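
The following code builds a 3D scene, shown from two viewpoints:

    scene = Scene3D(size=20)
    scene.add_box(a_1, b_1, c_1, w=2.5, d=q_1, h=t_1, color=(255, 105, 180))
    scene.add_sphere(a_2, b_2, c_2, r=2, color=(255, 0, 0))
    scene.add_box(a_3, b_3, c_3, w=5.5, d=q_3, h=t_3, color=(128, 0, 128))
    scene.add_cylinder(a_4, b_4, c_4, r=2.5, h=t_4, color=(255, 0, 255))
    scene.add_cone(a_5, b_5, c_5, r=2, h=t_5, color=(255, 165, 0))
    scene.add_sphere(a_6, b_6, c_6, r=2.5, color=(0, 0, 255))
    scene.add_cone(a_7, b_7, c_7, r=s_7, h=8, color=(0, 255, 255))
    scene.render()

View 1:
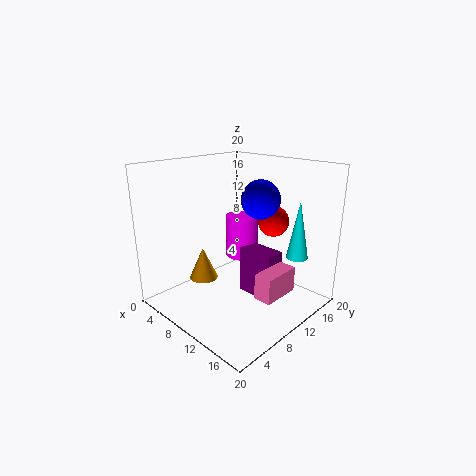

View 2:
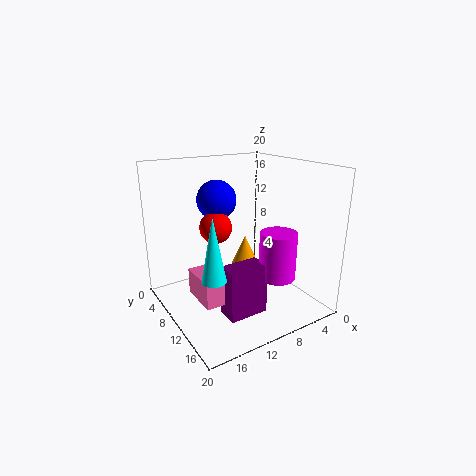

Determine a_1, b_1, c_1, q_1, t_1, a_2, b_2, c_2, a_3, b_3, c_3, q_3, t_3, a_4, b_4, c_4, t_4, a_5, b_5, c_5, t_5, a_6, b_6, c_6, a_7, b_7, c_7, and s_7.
a_1 = 14.5; b_1 = 8.5; c_1 = 3; q_1 = 5.5; t_1 = 3.5; a_2 = 14.5; b_2 = 12; c_2 = 13; a_3 = 8.5; b_3 = 12; c_3 = 0.5; q_3 = 3; t_3 = 7; a_4 = 6.5; b_4 = 14.5; c_4 = 5; t_4 = 6.5; a_5 = 6.5; b_5 = 6.5; c_5 = 4; t_5 = 4.5; a_6 = 13.5; b_6 = 10.5; c_6 = 16; a_7 = 16.5; b_7 = 15; c_7 = 7.5; s_7 = 1.5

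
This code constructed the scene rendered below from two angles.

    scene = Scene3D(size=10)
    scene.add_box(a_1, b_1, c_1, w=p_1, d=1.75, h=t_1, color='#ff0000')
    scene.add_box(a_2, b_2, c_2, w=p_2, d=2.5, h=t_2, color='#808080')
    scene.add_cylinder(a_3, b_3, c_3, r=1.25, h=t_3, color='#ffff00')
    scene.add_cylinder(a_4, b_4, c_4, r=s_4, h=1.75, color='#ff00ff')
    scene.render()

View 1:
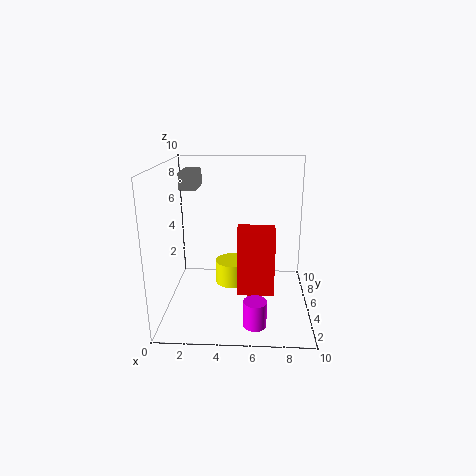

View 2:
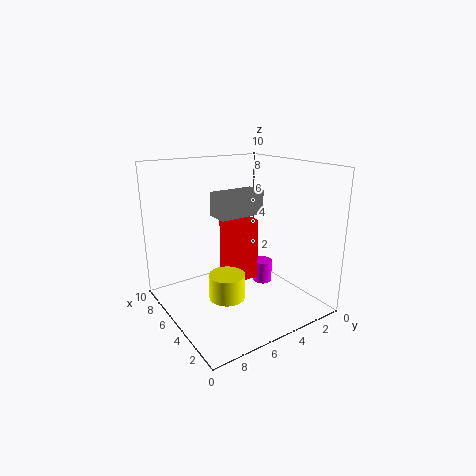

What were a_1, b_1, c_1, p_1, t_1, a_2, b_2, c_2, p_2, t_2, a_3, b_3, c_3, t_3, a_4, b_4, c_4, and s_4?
a_1 = 5
b_1 = 3.25
c_1 = 1.5
p_1 = 2.5
t_1 = 4.5
a_2 = 0.75
b_2 = 6.25
c_2 = 8
p_2 = 1.25
t_2 = 1.25
a_3 = 4.5
b_3 = 6.25
c_3 = 1
t_3 = 1.75
a_4 = 6.25
b_4 = 1.75
c_4 = 0.25
s_4 = 0.75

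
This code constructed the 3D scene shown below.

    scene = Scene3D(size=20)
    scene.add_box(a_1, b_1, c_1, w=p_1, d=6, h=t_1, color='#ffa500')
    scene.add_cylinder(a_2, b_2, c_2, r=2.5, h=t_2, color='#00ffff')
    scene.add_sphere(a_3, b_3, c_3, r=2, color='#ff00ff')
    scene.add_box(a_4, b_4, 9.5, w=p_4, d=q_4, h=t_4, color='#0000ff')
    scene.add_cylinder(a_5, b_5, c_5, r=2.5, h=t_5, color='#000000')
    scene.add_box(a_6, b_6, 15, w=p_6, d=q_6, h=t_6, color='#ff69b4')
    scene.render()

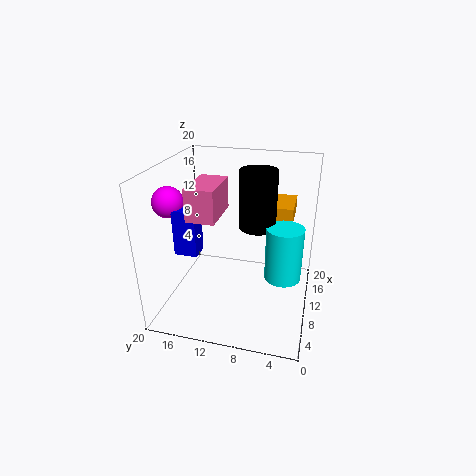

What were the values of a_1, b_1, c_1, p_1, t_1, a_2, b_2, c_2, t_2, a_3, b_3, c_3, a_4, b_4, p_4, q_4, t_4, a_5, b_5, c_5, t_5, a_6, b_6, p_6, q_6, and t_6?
a_1 = 13.5, b_1 = 3, c_1 = 11, p_1 = 6, t_1 = 2.5, a_2 = 9.5, b_2 = 3.5, c_2 = 5, t_2 = 7.5, a_3 = 6, b_3 = 18, c_3 = 16, a_4 = 4.5, b_4 = 14, p_4 = 2.5, q_4 = 3, t_4 = 6, a_5 = 11, b_5 = 7.5, c_5 = 11.5, t_5 = 8, a_6 = 3, b_6 = 11, p_6 = 6, q_6 = 3.5, t_6 = 4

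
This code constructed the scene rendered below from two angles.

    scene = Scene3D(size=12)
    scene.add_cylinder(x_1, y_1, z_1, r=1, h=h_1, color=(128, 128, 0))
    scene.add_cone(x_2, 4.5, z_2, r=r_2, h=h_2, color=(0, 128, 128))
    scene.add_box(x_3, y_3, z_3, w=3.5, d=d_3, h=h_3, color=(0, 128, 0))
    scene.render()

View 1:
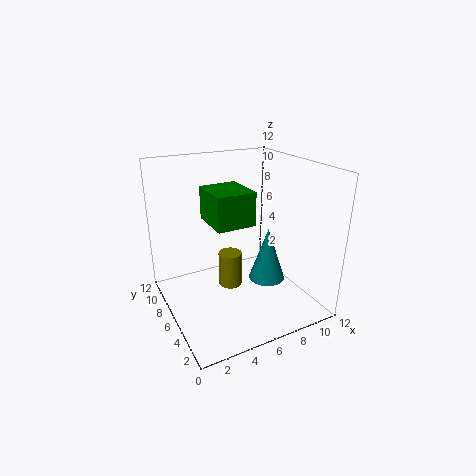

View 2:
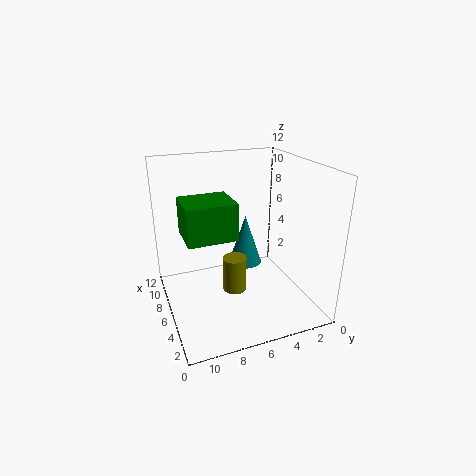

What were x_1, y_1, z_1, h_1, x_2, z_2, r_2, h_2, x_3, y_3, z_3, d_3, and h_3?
x_1 = 5.5, y_1 = 6.5, z_1 = 1.5, h_1 = 3, x_2 = 8, z_2 = 2.5, r_2 = 1.5, h_2 = 4.5, x_3 = 4.5, y_3 = 6.5, z_3 = 6.5, d_3 = 4, h_3 = 3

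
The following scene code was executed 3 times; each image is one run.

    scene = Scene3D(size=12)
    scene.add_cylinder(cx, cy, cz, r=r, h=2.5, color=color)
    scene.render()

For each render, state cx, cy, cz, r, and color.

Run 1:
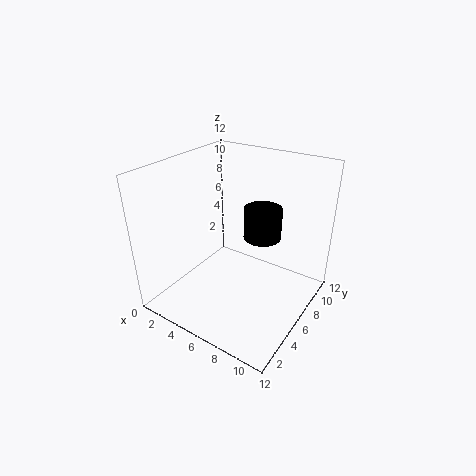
cx = 8
cy = 6.5
cz = 6.5
r = 1.5
color = 'black'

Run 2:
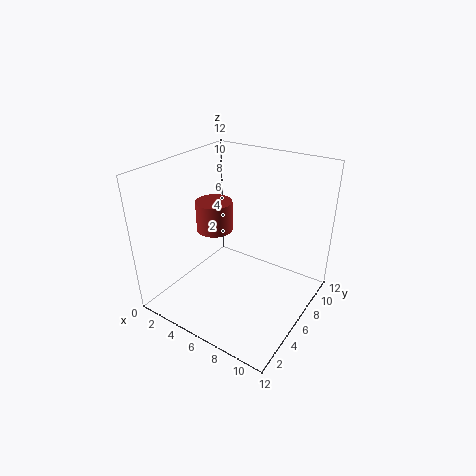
cx = 4
cy = 5.5
cz = 6.5
r = 1.5
color = 'brown'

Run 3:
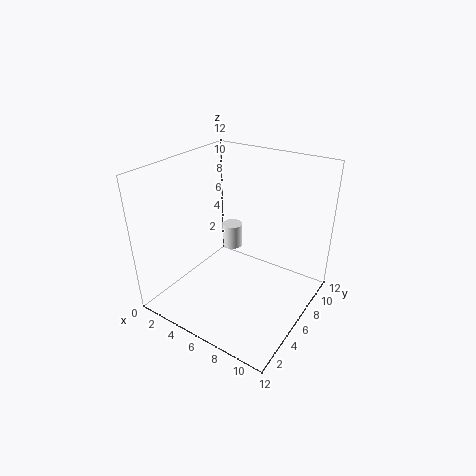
cx = 2
cy = 11
cz = 1.5
r = 1
color = 'white'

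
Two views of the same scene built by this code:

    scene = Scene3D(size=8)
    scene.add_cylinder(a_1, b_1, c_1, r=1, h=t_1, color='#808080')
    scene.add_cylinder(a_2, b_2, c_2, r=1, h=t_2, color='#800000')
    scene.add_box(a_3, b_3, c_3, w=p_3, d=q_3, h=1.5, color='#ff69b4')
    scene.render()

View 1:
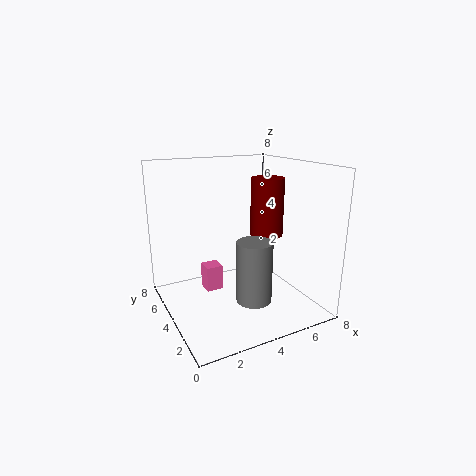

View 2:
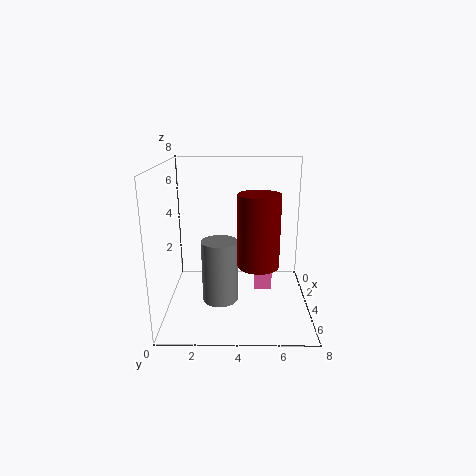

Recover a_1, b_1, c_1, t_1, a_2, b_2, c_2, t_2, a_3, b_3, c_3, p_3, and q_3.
a_1 = 4.5, b_1 = 3, c_1 = 0.5, t_1 = 3.5, a_2 = 6.5, b_2 = 5, c_2 = 3.5, t_2 = 3.5, a_3 = 2.5, b_3 = 5, c_3 = 0.5, p_3 = 1, q_3 = 1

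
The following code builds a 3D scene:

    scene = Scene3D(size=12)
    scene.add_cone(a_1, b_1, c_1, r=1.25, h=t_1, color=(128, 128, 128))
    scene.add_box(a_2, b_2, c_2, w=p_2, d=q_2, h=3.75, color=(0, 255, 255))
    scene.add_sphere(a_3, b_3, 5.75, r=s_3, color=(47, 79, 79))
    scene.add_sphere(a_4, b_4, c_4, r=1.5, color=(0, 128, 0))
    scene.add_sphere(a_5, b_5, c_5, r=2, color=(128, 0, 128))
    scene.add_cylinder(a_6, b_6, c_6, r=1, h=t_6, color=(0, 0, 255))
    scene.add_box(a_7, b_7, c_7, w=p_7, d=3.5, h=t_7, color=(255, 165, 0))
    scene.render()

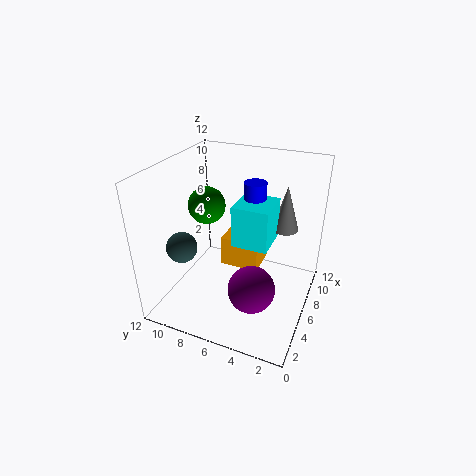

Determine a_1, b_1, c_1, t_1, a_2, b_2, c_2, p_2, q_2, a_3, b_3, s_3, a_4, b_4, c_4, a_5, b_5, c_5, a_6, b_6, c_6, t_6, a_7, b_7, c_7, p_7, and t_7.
a_1 = 10.75
b_1 = 3.25
c_1 = 5
t_1 = 4.25
a_2 = 6.75
b_2 = 3.75
c_2 = 4.5
p_2 = 3.5
q_2 = 3.25
a_3 = 3.25
b_3 = 9.75
s_3 = 1.25
a_4 = 5.5
b_4 = 8.5
c_4 = 8.75
a_5 = 4.75
b_5 = 4.25
c_5 = 2
a_6 = 9.25
b_6 = 5.75
c_6 = 5
t_6 = 4.75
a_7 = 7.25
b_7 = 4.75
c_7 = 2
p_7 = 3.25
t_7 = 2.75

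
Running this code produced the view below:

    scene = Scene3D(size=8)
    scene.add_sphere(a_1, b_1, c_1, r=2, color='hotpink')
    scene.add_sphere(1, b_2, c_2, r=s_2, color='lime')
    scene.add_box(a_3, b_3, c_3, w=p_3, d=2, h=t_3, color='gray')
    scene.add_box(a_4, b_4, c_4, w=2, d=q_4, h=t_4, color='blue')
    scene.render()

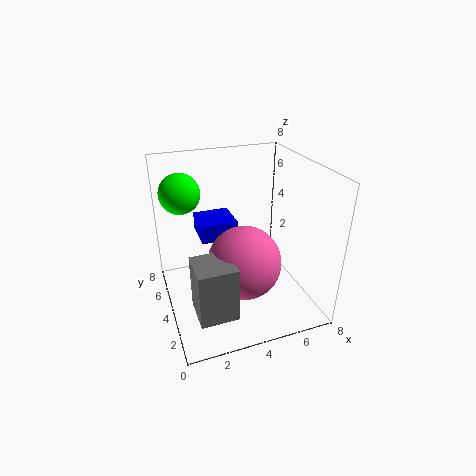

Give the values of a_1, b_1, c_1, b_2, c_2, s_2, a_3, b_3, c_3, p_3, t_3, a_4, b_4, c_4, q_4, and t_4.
a_1 = 4, b_1 = 3, c_1 = 3, b_2 = 4, c_2 = 7, s_2 = 1, a_3 = 1, b_3 = 1, c_3 = 1, p_3 = 2, t_3 = 3, a_4 = 2, b_4 = 4, c_4 = 4, q_4 = 2, t_4 = 1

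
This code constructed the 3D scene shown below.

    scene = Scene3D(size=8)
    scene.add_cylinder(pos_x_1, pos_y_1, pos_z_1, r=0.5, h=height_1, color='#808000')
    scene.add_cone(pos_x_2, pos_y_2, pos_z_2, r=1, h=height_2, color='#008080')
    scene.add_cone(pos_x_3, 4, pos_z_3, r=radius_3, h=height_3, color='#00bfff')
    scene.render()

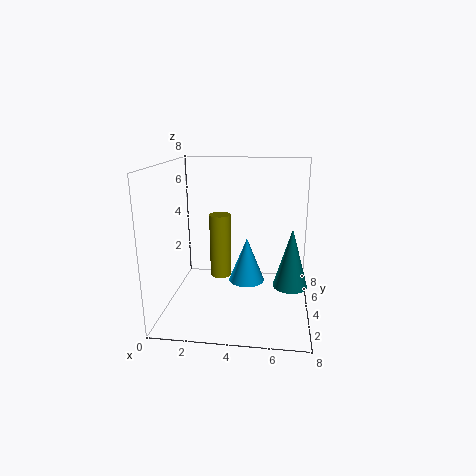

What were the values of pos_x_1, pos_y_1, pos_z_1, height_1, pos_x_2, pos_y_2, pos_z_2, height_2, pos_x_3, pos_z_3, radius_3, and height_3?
pos_x_1 = 3.5, pos_y_1 = 1.5, pos_z_1 = 3, height_1 = 3, pos_x_2 = 7, pos_y_2 = 4.5, pos_z_2 = 1, height_2 = 3.5, pos_x_3 = 4.5, pos_z_3 = 1.5, radius_3 = 1, height_3 = 2.5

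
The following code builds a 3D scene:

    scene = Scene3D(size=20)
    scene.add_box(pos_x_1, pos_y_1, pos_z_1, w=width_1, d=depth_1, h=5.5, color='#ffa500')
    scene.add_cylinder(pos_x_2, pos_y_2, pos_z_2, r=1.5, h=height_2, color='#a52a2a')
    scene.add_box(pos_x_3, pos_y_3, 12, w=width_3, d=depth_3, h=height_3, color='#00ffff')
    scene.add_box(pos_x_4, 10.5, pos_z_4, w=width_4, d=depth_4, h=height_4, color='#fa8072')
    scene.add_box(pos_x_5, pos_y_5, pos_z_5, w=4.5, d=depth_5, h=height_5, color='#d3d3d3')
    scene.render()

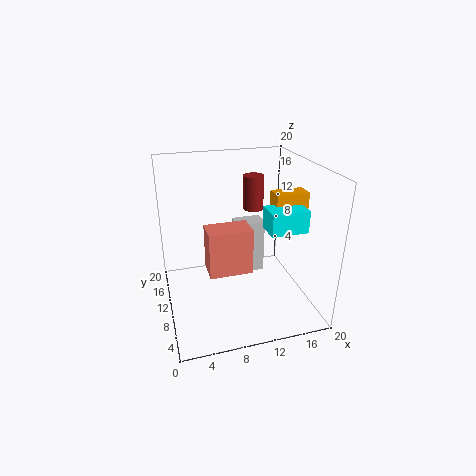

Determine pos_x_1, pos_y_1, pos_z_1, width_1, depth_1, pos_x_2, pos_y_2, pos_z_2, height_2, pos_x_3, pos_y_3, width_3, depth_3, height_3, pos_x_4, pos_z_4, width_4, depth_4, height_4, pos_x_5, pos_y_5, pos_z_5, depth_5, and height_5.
pos_x_1 = 14.5; pos_y_1 = 7.5; pos_z_1 = 11; width_1 = 4.5; depth_1 = 2.5; pos_x_2 = 13.5; pos_y_2 = 14; pos_z_2 = 12.5; height_2 = 5; pos_x_3 = 13; pos_y_3 = 5; width_3 = 5; depth_3 = 3.5; height_3 = 3; pos_x_4 = 6; pos_z_4 = 3.5; width_4 = 6.5; depth_4 = 4; height_4 = 7; pos_x_5 = 11; pos_y_5 = 14; pos_z_5 = 1.5; depth_5 = 3; height_5 = 8.5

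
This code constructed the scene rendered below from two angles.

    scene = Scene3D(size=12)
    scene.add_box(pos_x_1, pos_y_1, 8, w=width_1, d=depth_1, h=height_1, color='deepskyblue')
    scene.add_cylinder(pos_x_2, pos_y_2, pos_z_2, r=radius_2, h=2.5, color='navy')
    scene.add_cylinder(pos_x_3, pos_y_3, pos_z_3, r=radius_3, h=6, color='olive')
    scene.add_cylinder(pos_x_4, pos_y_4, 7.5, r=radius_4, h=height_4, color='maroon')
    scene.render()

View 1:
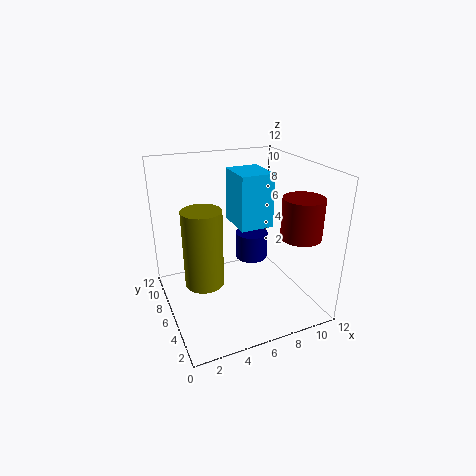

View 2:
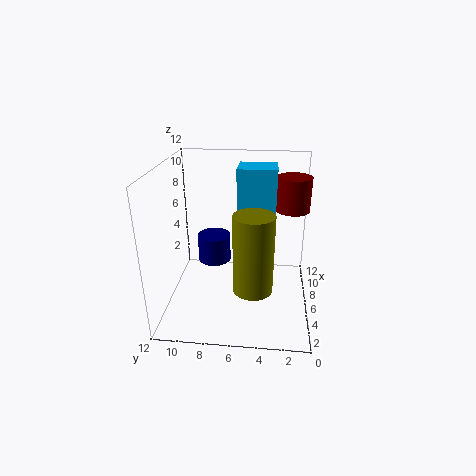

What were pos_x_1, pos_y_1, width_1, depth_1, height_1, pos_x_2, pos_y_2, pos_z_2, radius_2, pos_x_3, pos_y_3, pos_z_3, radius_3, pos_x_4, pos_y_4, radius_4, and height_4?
pos_x_1 = 5
pos_y_1 = 3
width_1 = 2.5
depth_1 = 3
height_1 = 4
pos_x_2 = 8.5
pos_y_2 = 8.5
pos_z_2 = 2.5
radius_2 = 1.5
pos_x_3 = 2.5
pos_y_3 = 4.5
pos_z_3 = 3.5
radius_3 = 1.5
pos_x_4 = 9
pos_y_4 = 1.5
radius_4 = 1.5
height_4 = 3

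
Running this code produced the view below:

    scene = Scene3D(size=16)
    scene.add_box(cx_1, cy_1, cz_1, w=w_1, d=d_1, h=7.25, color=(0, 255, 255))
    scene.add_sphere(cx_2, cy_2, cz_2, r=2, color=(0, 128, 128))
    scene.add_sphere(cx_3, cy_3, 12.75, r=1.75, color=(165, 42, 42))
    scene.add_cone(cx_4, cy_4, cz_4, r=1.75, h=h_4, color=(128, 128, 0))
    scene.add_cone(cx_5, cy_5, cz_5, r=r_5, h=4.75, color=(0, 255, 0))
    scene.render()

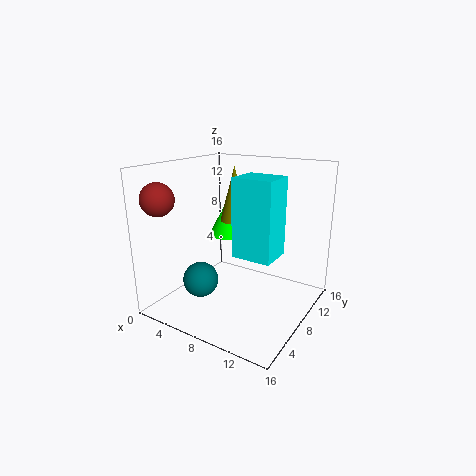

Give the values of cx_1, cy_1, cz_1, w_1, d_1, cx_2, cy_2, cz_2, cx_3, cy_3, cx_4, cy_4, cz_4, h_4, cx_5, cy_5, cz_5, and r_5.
cx_1 = 10.75
cy_1 = 2.5
cz_1 = 8.5
w_1 = 3.75
d_1 = 3.25
cx_2 = 4.5
cy_2 = 5.5
cz_2 = 3
cx_3 = 2
cy_3 = 2.25
cx_4 = 5
cy_4 = 12
cz_4 = 8.5
h_4 = 6.75
cx_5 = 4
cy_5 = 12.25
cz_5 = 6.5
r_5 = 2.5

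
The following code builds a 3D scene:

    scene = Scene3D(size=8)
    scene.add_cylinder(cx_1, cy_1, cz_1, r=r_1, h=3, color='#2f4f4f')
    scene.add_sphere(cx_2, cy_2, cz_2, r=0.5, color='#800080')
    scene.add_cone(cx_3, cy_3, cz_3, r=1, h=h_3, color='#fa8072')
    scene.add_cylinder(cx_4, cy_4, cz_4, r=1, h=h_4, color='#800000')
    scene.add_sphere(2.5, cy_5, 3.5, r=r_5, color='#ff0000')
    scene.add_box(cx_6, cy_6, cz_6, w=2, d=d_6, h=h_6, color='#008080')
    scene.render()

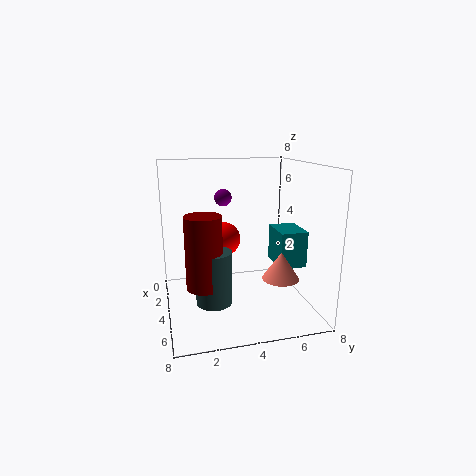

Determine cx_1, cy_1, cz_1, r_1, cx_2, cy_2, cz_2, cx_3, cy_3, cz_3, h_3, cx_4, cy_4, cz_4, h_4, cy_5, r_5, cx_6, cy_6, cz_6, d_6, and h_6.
cx_1 = 4.5
cy_1 = 2.5
cz_1 = 0.5
r_1 = 1
cx_2 = 2.5
cy_2 = 3.5
cz_2 = 6
cx_3 = 5.5
cy_3 = 6
cz_3 = 2
h_3 = 1.5
cx_4 = 4.5
cy_4 = 2
cz_4 = 1.5
h_4 = 4
cy_5 = 3.5
r_5 = 1
cx_6 = 3.5
cy_6 = 6
cz_6 = 2.5
d_6 = 1.5
h_6 = 2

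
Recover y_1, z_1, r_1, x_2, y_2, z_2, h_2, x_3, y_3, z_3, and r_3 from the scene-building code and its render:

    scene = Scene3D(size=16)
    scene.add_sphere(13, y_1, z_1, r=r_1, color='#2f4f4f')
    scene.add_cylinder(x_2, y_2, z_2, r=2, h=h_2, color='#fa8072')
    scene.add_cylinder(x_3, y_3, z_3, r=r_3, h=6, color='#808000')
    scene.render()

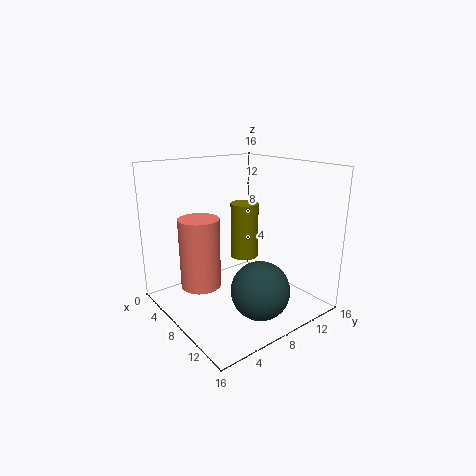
y_1 = 7, z_1 = 4, r_1 = 3, x_2 = 9, y_2 = 2.5, z_2 = 4.5, h_2 = 7, x_3 = 8.5, y_3 = 8.5, z_3 = 6, r_3 = 1.5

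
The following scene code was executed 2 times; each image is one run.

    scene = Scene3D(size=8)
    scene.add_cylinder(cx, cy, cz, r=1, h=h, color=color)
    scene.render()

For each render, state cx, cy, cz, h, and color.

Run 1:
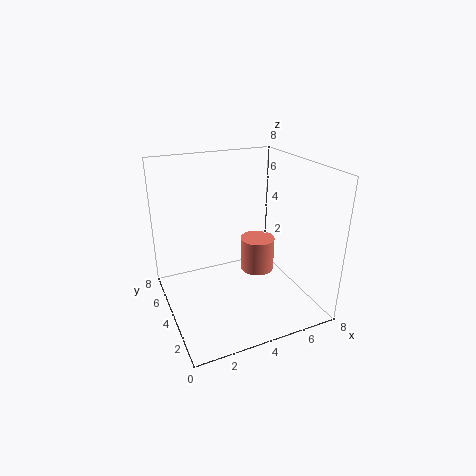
cx = 5.5, cy = 4.5, cz = 1.5, h = 2, color = 'salmon'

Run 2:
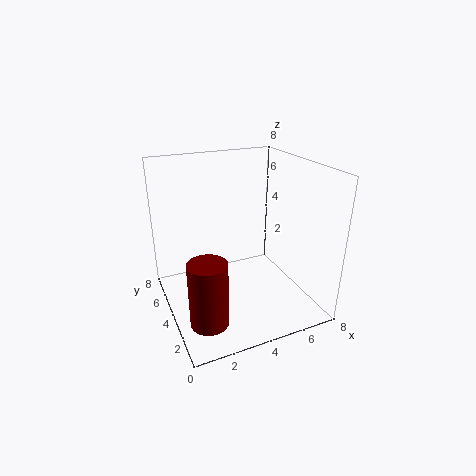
cx = 1.5, cy = 2, cz = 0.5, h = 3.5, color = 'maroon'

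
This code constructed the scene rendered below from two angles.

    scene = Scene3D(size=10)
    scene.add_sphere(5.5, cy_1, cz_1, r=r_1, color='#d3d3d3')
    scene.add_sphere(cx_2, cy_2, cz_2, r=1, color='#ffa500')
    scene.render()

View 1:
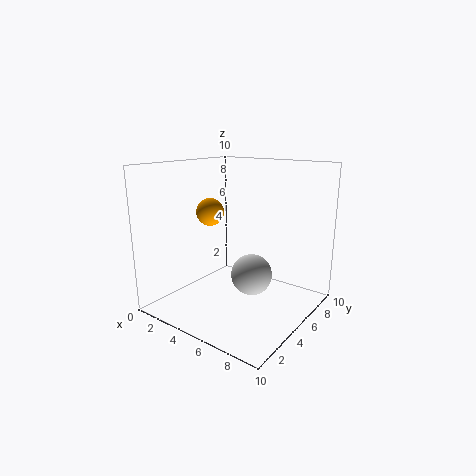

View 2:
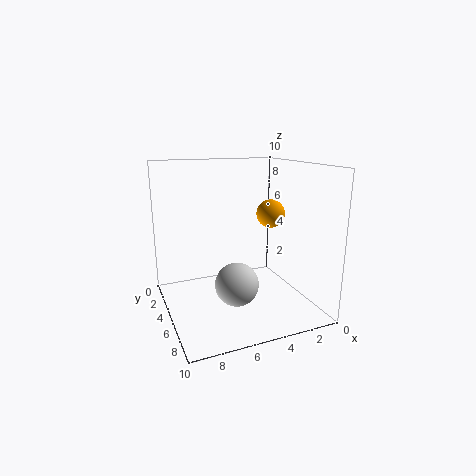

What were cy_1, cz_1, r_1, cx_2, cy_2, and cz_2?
cy_1 = 6; cz_1 = 2; r_1 = 1.5; cx_2 = 2.5; cy_2 = 5; cz_2 = 6.5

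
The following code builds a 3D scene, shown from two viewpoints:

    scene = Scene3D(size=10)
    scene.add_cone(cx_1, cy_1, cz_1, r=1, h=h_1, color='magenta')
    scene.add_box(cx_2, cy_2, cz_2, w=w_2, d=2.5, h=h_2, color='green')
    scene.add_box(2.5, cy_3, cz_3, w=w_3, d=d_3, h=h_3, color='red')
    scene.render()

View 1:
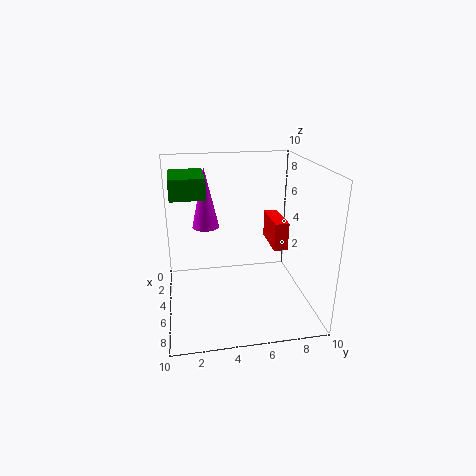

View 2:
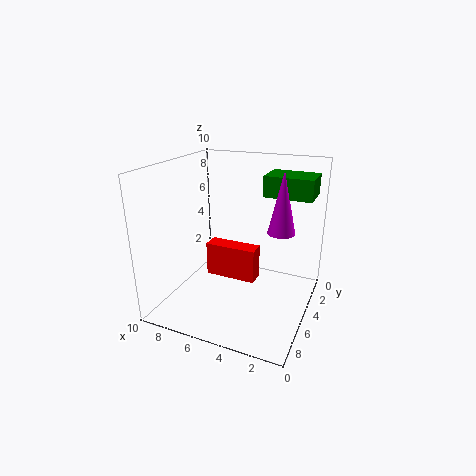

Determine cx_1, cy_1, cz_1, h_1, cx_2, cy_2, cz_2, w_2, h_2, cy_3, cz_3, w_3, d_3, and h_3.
cx_1 = 2.5
cy_1 = 3
cz_1 = 5
h_1 = 4.5
cx_2 = 0.5
cy_2 = 0.5
cz_2 = 7.5
w_2 = 3.5
h_2 = 1.5
cy_3 = 7.5
cz_3 = 4
w_3 = 3
d_3 = 1
h_3 = 2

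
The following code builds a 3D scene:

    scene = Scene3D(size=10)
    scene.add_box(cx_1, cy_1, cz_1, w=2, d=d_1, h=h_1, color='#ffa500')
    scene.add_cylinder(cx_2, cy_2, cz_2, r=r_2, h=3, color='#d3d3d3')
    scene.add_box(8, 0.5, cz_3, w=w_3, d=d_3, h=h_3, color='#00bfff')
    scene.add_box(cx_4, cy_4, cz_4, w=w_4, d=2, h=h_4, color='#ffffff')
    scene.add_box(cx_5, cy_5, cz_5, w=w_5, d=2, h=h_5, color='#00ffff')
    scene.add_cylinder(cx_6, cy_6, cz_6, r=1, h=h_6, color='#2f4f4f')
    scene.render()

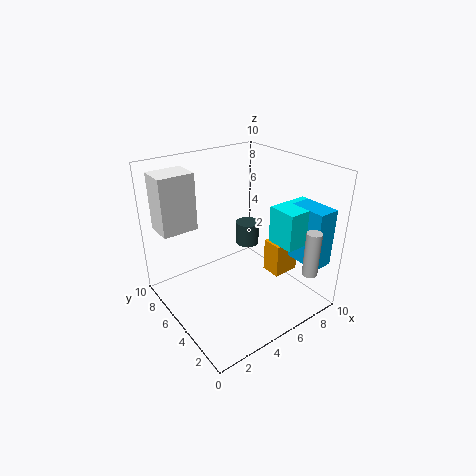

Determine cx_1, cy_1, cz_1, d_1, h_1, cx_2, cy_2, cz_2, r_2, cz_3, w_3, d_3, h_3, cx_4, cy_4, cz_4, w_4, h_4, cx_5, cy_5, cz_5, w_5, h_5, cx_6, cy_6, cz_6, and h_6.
cx_1 = 7.5, cy_1 = 3.5, cz_1 = 1.5, d_1 = 1.5, h_1 = 2.5, cx_2 = 7.5, cy_2 = 0.5, cz_2 = 3.5, r_2 = 0.5, cz_3 = 3.5, w_3 = 1.5, d_3 = 2.5, h_3 = 4, cx_4 = 0.5, cy_4 = 7, cz_4 = 5.5, w_4 = 2.5, h_4 = 4, cx_5 = 6.5, cy_5 = 1.5, cz_5 = 5, w_5 = 3, h_5 = 2.5, cx_6 = 9, cy_6 = 9, cz_6 = 1.5, h_6 = 2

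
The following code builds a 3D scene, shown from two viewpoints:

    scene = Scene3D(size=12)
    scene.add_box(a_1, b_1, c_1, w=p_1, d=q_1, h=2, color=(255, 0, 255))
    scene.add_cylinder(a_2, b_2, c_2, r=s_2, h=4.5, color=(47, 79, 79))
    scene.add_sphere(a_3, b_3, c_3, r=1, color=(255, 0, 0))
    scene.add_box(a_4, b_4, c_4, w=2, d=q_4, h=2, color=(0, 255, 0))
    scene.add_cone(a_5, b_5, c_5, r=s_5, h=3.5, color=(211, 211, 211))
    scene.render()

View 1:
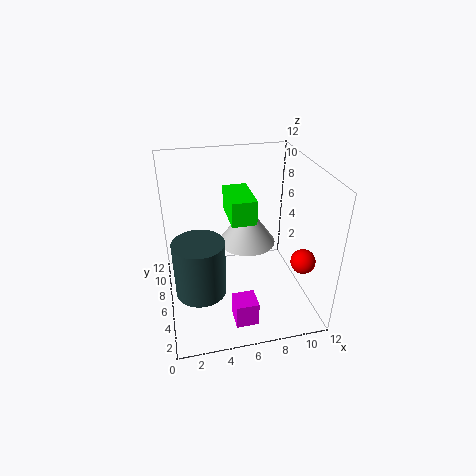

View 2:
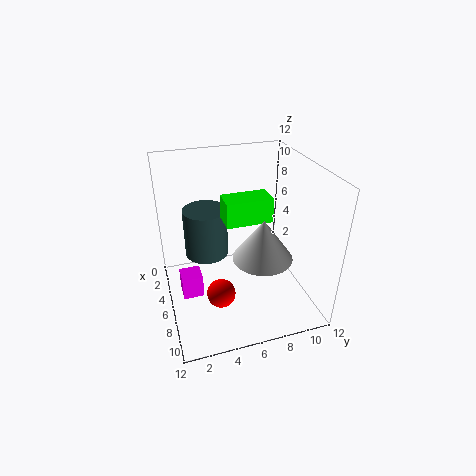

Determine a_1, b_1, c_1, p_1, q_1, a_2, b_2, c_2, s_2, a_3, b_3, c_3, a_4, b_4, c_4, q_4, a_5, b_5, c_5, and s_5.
a_1 = 4.75
b_1 = 1
c_1 = 1
p_1 = 1.75
q_1 = 1.75
a_2 = 2.5
b_2 = 4
c_2 = 2.75
s_2 = 2
a_3 = 10.75
b_3 = 3.25
c_3 = 4.75
a_4 = 5.25
b_4 = 4.75
c_4 = 7.75
q_4 = 3.75
a_5 = 7.25
b_5 = 7.75
c_5 = 4.5
s_5 = 2.5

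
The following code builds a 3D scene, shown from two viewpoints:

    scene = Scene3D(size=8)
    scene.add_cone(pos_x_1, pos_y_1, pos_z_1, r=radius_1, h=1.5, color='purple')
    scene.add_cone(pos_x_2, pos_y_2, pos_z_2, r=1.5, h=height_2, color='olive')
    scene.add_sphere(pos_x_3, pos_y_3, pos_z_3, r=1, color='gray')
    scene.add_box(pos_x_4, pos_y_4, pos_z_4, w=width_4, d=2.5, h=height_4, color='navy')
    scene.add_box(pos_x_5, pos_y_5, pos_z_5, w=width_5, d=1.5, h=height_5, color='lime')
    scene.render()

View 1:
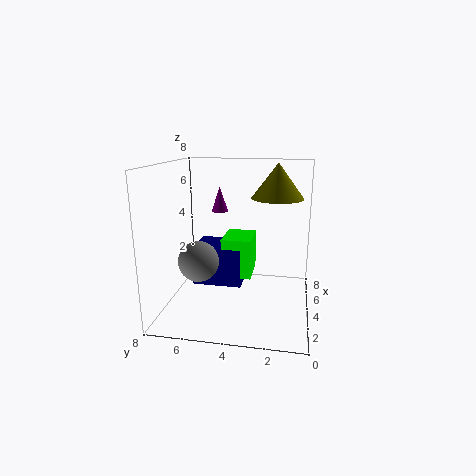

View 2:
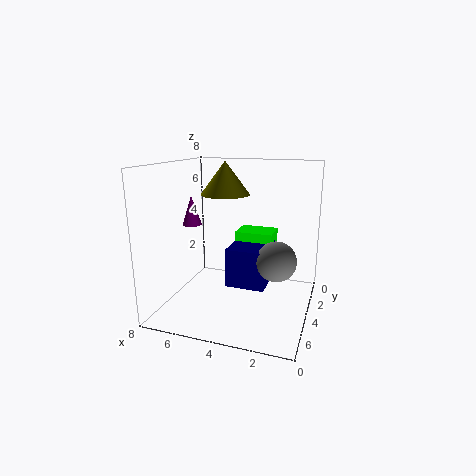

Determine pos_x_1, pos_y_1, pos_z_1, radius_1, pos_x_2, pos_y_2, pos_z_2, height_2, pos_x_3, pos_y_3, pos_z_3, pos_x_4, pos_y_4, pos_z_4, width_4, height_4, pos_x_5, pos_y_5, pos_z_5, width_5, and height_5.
pos_x_1 = 6
pos_y_1 = 5.5
pos_z_1 = 5
radius_1 = 0.5
pos_x_2 = 5.5
pos_y_2 = 2
pos_z_2 = 6
height_2 = 2
pos_x_3 = 1.5
pos_y_3 = 5.5
pos_z_3 = 3.5
pos_x_4 = 2
pos_y_4 = 3.5
pos_z_4 = 2
width_4 = 2
height_4 = 2
pos_x_5 = 2
pos_y_5 = 3
pos_z_5 = 2.5
width_5 = 2
height_5 = 2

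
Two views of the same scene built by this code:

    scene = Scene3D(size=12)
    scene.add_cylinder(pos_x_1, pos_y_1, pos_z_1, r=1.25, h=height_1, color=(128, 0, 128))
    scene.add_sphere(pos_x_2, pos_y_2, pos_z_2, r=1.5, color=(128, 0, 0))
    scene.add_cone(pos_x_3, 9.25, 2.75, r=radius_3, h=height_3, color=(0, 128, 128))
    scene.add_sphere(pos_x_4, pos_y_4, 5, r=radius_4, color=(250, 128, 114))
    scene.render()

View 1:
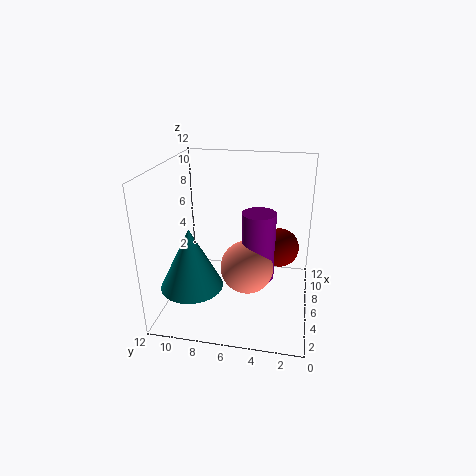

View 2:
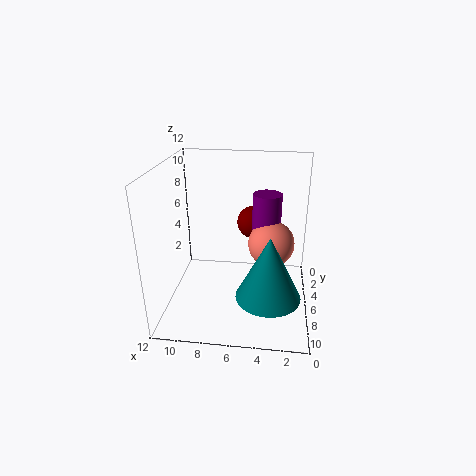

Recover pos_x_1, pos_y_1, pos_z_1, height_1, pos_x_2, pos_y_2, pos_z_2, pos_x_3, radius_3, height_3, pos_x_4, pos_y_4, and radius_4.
pos_x_1 = 3.75, pos_y_1 = 4, pos_z_1 = 4, height_1 = 5.25, pos_x_2 = 5, pos_y_2 = 2.5, pos_z_2 = 6, pos_x_3 = 3.25, radius_3 = 2.5, height_3 = 5, pos_x_4 = 3.25, pos_y_4 = 4.75, radius_4 = 2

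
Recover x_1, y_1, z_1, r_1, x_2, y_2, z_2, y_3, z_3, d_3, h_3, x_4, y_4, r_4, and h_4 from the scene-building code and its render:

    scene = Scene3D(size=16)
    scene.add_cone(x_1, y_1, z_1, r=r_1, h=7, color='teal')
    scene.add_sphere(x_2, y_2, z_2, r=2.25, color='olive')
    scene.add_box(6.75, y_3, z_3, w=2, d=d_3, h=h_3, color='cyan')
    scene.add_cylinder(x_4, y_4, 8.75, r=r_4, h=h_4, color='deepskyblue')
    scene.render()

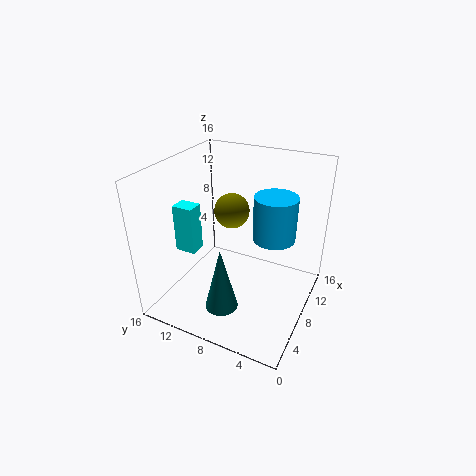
x_1 = 3.5; y_1 = 7.75; z_1 = 2; r_1 = 1.75; x_2 = 13.25; y_2 = 11.5; z_2 = 8.25; y_3 = 13.25; z_3 = 5; d_3 = 2.5; h_3 = 5.75; x_4 = 8.5; y_4 = 4; r_4 = 2.25; h_4 = 4.75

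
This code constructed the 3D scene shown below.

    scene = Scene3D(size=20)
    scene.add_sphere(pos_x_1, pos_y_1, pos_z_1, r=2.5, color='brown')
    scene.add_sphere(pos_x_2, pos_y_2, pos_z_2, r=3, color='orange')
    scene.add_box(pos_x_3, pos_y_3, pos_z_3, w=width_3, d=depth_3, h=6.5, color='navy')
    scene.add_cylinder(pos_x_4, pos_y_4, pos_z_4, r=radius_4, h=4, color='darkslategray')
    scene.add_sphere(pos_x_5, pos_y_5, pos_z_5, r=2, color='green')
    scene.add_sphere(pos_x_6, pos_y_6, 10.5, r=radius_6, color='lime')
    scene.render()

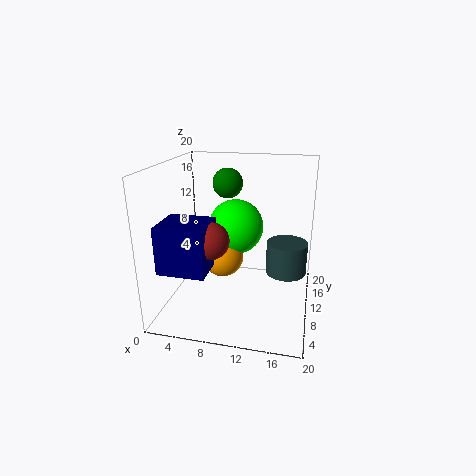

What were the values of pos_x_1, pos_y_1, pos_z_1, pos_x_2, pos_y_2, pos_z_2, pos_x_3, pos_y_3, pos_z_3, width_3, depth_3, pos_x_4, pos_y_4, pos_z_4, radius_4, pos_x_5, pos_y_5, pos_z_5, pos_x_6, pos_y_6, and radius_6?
pos_x_1 = 7, pos_y_1 = 7, pos_z_1 = 10.5, pos_x_2 = 7.5, pos_y_2 = 11, pos_z_2 = 6.5, pos_x_3 = 0.5, pos_y_3 = 3.5, pos_z_3 = 6.5, width_3 = 6.5, depth_3 = 6, pos_x_4 = 17, pos_y_4 = 6.5, pos_z_4 = 7.5, radius_4 = 2.5, pos_x_5 = 8.5, pos_y_5 = 10.5, pos_z_5 = 17.5, pos_x_6 = 9, pos_y_6 = 13, radius_6 = 4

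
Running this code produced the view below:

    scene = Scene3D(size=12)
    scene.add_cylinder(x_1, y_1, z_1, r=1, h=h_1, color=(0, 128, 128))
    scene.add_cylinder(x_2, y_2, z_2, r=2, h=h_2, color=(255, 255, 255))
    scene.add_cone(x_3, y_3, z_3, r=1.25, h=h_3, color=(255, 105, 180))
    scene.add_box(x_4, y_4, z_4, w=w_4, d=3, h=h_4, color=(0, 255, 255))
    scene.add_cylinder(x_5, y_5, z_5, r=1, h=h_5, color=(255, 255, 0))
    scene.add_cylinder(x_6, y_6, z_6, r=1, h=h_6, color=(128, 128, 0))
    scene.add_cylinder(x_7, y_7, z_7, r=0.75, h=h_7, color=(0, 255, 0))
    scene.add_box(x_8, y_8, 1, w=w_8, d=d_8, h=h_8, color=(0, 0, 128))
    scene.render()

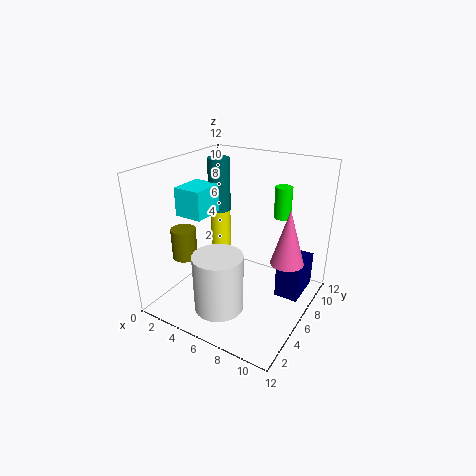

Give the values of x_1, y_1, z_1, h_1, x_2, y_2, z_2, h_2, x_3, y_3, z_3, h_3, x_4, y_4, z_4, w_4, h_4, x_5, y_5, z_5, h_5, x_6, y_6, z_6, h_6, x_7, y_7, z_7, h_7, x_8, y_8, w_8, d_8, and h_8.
x_1 = 2.5; y_1 = 8.5; z_1 = 7; h_1 = 4.75; x_2 = 6; y_2 = 3; z_2 = 1; h_2 = 4.75; x_3 = 10.75; y_3 = 5.25; z_3 = 5.5; h_3 = 4.25; x_4 = 0.5; y_4 = 4.75; z_4 = 7.25; w_4 = 2.5; h_4 = 2.5; x_5 = 1.5; y_5 = 10; z_5 = 2; h_5 = 4.5; x_6 = 2.75; y_6 = 3; z_6 = 4.75; h_6 = 2.5; x_7 = 8.25; y_7 = 9.75; z_7 = 7; h_7 = 2.75; x_8 = 9.25; y_8 = 6.75; w_8 = 2; d_8 = 3.5; h_8 = 3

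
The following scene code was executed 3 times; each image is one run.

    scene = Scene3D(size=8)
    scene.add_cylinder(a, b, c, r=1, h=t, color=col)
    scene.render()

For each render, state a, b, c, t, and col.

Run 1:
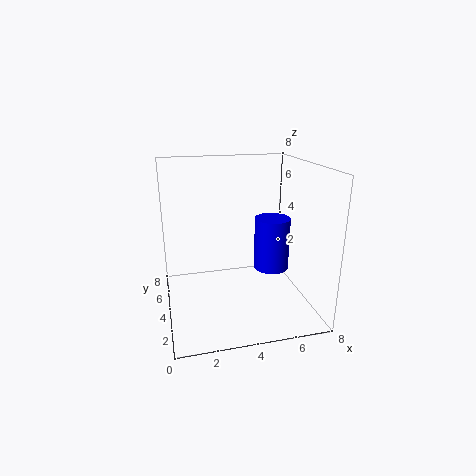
a = 6; b = 4; c = 2; t = 3; col = 'blue'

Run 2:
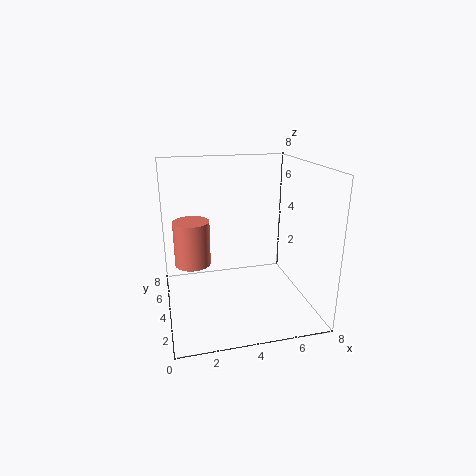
a = 1.5; b = 4.5; c = 2.5; t = 2.5; col = 'salmon'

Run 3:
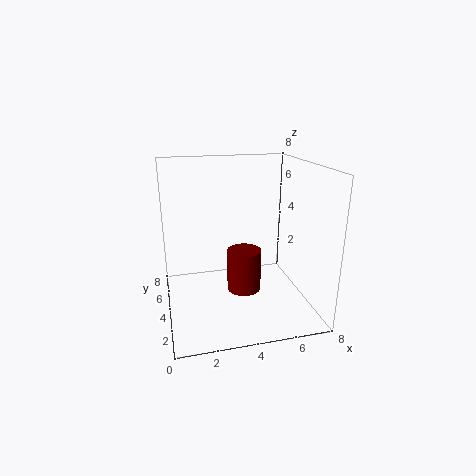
a = 4.5; b = 4.5; c = 0.5; t = 2.5; col = 'maroon'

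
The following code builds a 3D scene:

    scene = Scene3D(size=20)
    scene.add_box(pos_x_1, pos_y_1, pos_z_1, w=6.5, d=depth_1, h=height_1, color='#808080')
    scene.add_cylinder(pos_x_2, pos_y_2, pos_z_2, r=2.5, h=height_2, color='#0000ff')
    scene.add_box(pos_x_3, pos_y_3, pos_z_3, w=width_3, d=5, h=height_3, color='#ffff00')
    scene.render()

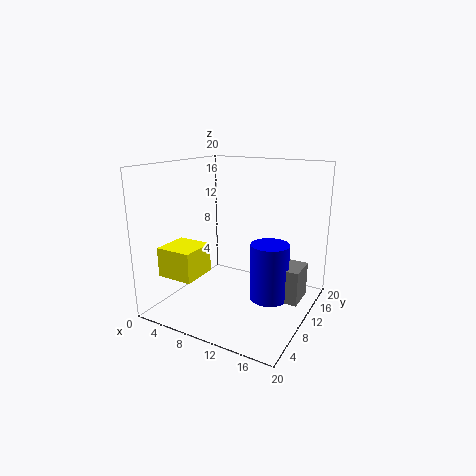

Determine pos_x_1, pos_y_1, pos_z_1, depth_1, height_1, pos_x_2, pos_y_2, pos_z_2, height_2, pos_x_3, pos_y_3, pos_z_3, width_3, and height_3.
pos_x_1 = 13
pos_y_1 = 8
pos_z_1 = 3
depth_1 = 4
height_1 = 4.5
pos_x_2 = 15.5
pos_y_2 = 8.5
pos_z_2 = 3
height_2 = 7.5
pos_x_3 = 2
pos_y_3 = 2.5
pos_z_3 = 5.5
width_3 = 5
height_3 = 4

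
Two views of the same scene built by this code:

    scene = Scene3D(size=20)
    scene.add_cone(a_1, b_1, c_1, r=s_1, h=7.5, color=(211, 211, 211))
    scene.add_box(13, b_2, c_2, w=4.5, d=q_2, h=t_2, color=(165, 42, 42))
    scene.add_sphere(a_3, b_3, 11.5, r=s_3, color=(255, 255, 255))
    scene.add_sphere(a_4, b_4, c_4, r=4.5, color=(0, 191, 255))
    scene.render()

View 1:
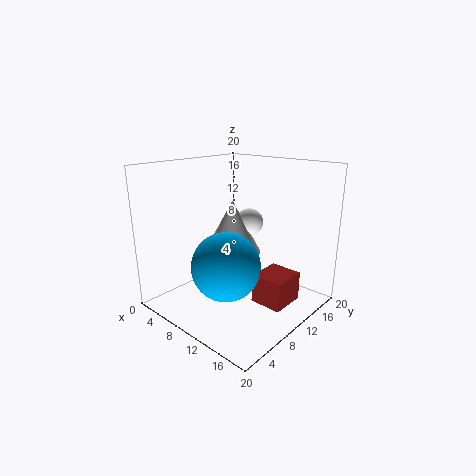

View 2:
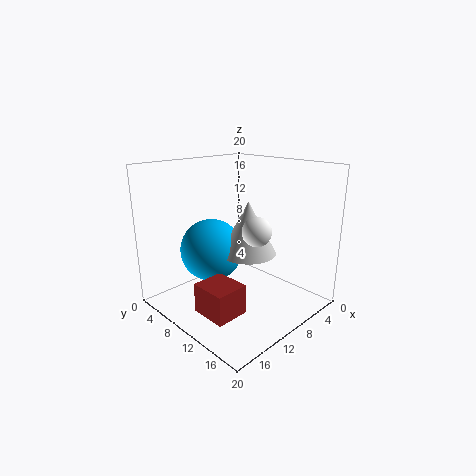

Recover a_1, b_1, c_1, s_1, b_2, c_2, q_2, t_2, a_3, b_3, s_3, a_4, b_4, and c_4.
a_1 = 8.5; b_1 = 10.5; c_1 = 7.5; s_1 = 4; b_2 = 9.5; c_2 = 1.5; q_2 = 5; t_2 = 4; a_3 = 9.5; b_3 = 13; s_3 = 2; a_4 = 11.5; b_4 = 6; c_4 = 7.5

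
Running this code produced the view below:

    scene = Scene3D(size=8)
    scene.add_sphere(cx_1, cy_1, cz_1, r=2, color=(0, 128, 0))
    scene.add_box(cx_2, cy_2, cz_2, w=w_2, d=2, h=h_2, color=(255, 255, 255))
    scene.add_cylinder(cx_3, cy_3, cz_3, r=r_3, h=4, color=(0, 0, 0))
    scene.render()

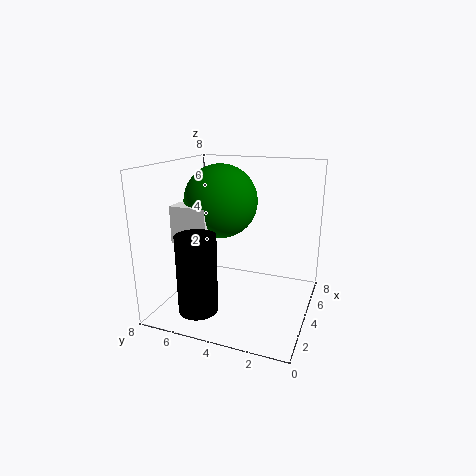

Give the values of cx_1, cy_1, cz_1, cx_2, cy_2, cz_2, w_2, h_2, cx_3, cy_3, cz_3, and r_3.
cx_1 = 4, cy_1 = 5, cz_1 = 6, cx_2 = 2, cy_2 = 5, cz_2 = 4, w_2 = 1, h_2 = 2, cx_3 = 1, cy_3 = 5, cz_3 = 1, r_3 = 1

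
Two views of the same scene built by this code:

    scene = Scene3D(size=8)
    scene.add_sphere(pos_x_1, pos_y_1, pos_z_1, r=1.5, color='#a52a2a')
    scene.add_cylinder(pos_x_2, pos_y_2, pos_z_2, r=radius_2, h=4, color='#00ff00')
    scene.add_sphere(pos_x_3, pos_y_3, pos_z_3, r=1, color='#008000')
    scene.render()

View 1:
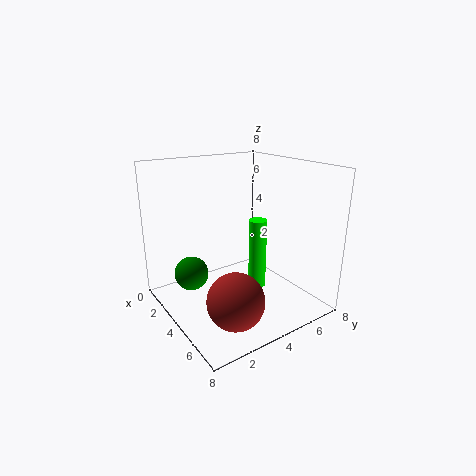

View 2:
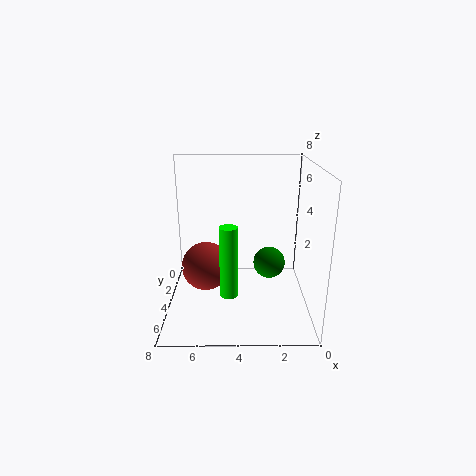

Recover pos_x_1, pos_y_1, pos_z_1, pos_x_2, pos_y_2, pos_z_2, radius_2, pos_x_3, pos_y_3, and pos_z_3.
pos_x_1 = 6, pos_y_1 = 2.5, pos_z_1 = 1.5, pos_x_2 = 4.5, pos_y_2 = 5, pos_z_2 = 1, radius_2 = 0.5, pos_x_3 = 2, pos_y_3 = 2, pos_z_3 = 1.5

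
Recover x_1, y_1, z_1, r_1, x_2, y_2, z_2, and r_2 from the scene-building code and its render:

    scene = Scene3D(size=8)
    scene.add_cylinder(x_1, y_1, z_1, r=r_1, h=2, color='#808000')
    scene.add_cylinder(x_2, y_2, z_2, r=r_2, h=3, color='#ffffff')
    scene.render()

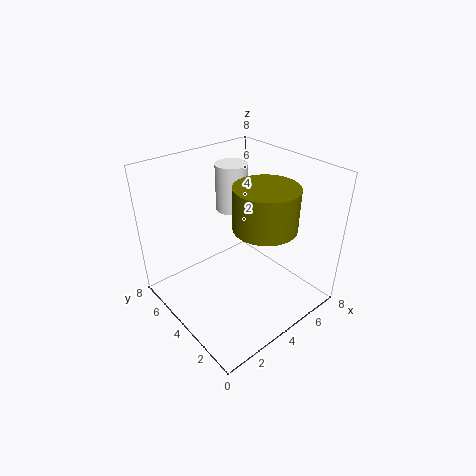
x_1 = 3.5, y_1 = 1.5, z_1 = 6, r_1 = 1.5, x_2 = 6, y_2 = 7, z_2 = 4, r_2 = 1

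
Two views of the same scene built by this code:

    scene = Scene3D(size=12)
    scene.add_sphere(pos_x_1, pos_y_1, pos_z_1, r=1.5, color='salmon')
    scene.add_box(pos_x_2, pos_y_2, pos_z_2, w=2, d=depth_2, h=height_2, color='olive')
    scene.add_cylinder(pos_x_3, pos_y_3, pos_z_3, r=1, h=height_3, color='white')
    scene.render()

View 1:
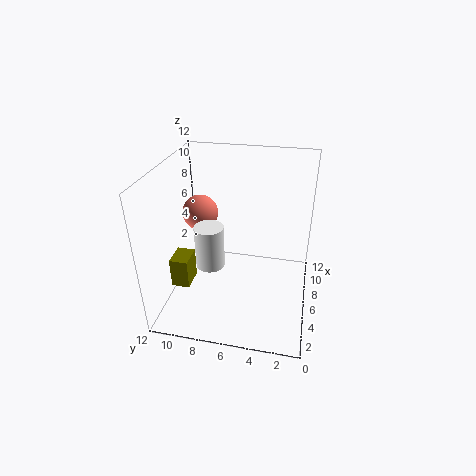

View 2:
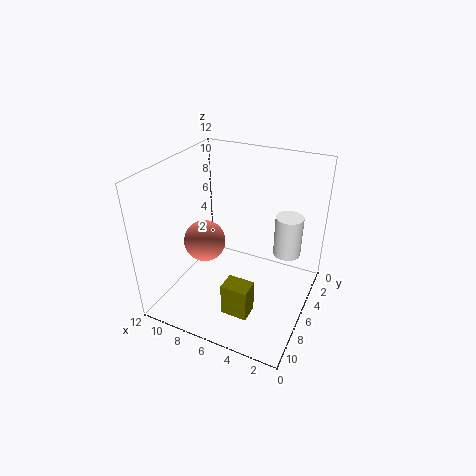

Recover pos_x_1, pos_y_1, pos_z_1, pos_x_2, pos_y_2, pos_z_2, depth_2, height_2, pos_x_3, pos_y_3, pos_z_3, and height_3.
pos_x_1 = 7, pos_y_1 = 9.5, pos_z_1 = 7.5, pos_x_2 = 3, pos_y_2 = 9.5, pos_z_2 = 2.5, depth_2 = 1.5, height_2 = 2.5, pos_x_3 = 1.5, pos_y_3 = 7, pos_z_3 = 6.5, height_3 = 3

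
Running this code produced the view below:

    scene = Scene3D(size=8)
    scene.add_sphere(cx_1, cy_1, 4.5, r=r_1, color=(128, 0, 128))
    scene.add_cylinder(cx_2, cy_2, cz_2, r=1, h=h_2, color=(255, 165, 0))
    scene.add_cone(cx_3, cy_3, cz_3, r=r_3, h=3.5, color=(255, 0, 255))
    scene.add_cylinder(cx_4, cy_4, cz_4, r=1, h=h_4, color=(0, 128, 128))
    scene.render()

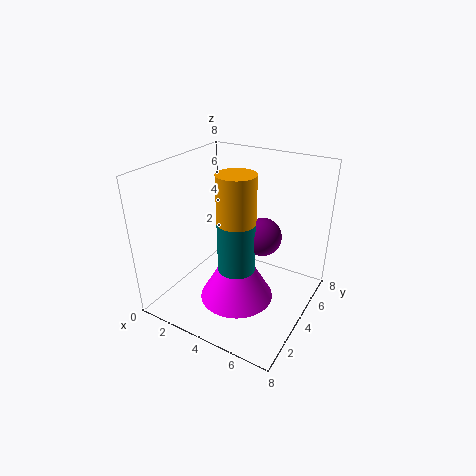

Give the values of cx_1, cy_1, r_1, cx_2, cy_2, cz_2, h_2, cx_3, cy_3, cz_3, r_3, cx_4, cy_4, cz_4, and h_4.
cx_1 = 5.5, cy_1 = 4, r_1 = 1, cx_2 = 4.5, cy_2 = 3, cz_2 = 5.5, h_2 = 2.5, cx_3 = 4.5, cy_3 = 3, cz_3 = 1, r_3 = 2, cx_4 = 4.5, cy_4 = 3, cz_4 = 2.5, h_4 = 4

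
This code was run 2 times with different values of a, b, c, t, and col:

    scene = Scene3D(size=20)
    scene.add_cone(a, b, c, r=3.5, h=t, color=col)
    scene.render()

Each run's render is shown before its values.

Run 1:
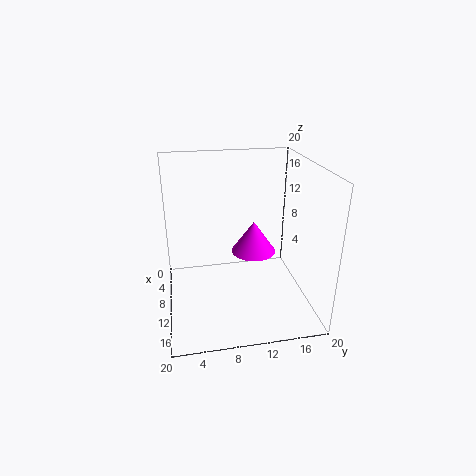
a = 5
b = 13.5
c = 5
t = 5
col = 'magenta'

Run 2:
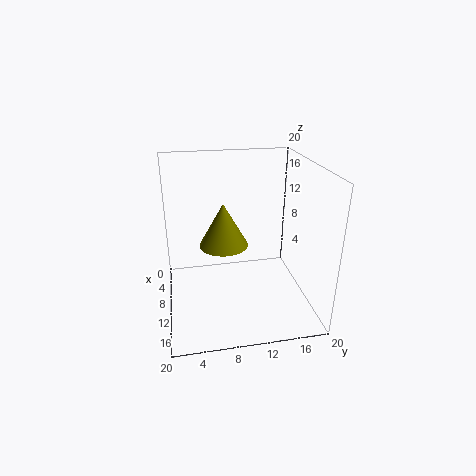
a = 8.25
b = 8.25
c = 8.25
t = 6.25
col = 'olive'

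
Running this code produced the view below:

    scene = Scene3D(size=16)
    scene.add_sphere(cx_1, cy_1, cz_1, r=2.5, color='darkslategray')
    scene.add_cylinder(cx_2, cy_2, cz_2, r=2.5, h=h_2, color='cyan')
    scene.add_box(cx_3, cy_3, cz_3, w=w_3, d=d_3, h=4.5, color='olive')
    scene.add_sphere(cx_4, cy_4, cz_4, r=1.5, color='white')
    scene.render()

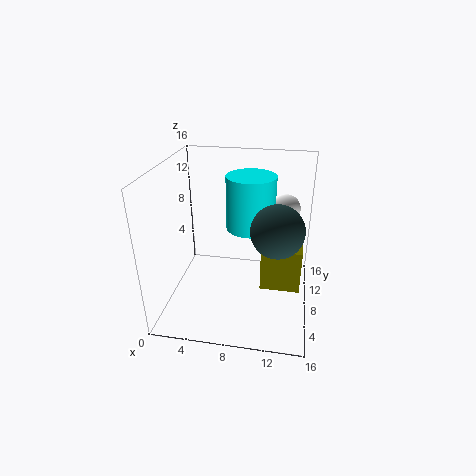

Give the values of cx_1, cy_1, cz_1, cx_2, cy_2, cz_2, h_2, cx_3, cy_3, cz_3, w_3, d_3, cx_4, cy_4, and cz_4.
cx_1 = 12.5
cy_1 = 3.5
cz_1 = 11.5
cx_2 = 9.5
cy_2 = 7
cz_2 = 10
h_2 = 5.5
cx_3 = 11
cy_3 = 4
cz_3 = 4.5
w_3 = 4
d_3 = 2
cx_4 = 13
cy_4 = 9
cz_4 = 11.5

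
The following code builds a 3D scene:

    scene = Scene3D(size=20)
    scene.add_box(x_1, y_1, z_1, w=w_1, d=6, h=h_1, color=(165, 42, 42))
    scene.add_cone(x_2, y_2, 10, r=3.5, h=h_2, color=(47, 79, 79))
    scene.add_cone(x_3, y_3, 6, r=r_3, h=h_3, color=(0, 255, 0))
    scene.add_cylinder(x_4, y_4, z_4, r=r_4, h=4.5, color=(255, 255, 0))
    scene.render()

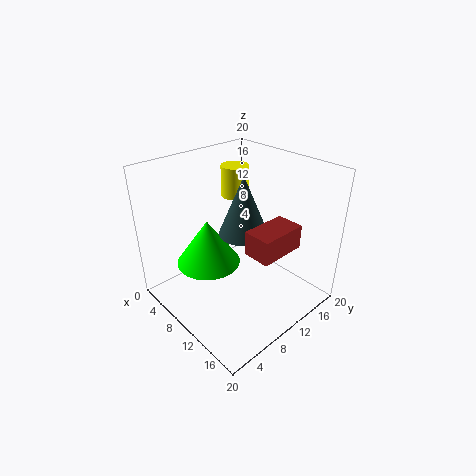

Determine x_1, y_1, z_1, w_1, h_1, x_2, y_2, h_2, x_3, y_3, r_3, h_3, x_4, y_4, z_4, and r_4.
x_1 = 15; y_1 = 6.5; z_1 = 11.5; w_1 = 3.5; h_1 = 3; x_2 = 9.5; y_2 = 11.5; h_2 = 8.5; x_3 = 7; y_3 = 7; r_3 = 4.5; h_3 = 6.5; x_4 = 5.5; y_4 = 13.5; z_4 = 14; r_4 = 2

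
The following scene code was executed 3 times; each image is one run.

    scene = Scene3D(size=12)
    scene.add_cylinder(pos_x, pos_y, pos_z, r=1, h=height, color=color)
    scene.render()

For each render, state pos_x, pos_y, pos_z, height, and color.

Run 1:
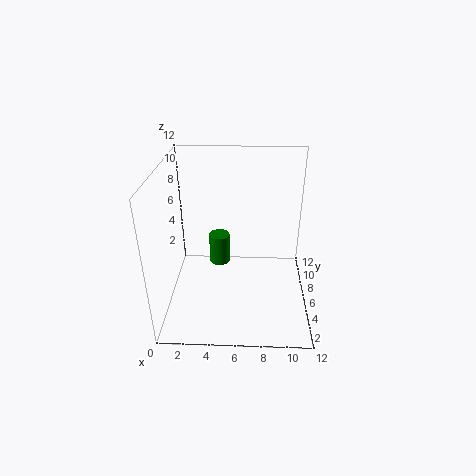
pos_x = 4, pos_y = 10, pos_z = 1, height = 3, color = 'green'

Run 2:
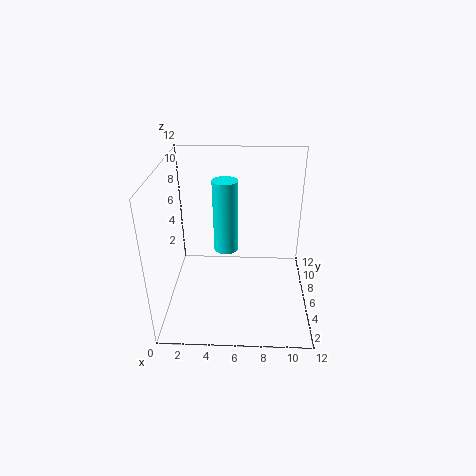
pos_x = 5, pos_y = 6, pos_z = 5, height = 6, color = 'cyan'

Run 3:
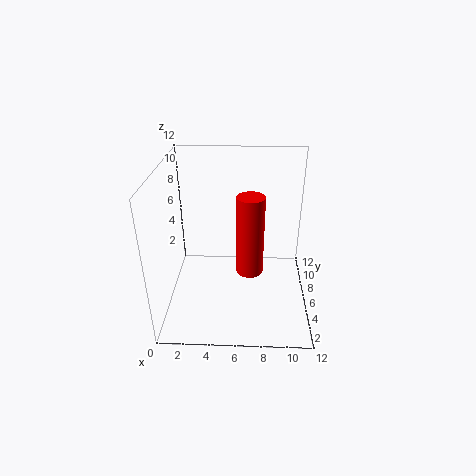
pos_x = 7, pos_y = 3, pos_z = 5, height = 6, color = 'red'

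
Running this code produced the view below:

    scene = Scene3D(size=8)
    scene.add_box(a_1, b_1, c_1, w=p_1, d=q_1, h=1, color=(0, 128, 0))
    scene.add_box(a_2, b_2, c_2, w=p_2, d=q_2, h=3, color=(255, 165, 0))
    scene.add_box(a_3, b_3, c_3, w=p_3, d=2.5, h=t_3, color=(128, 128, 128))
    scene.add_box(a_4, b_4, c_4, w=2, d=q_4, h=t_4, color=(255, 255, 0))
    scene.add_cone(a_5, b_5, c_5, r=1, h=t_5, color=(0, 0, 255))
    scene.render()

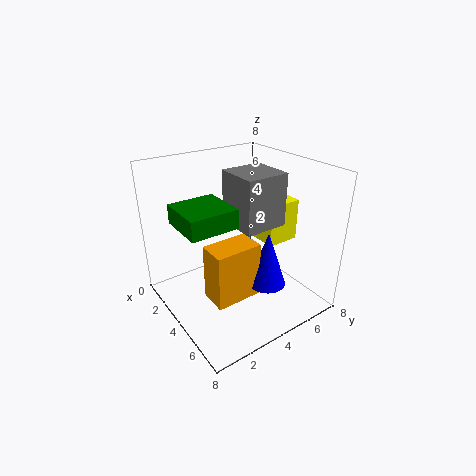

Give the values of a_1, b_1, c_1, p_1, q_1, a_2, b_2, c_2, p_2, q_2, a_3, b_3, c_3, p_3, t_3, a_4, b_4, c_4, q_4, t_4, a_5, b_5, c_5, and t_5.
a_1 = 3; b_1 = 0.5; c_1 = 5.5; p_1 = 2.5; q_1 = 2.5; a_2 = 4.5; b_2 = 1.5; c_2 = 1.5; p_2 = 1.5; q_2 = 2.5; a_3 = 2.5; b_3 = 4; c_3 = 4.5; p_3 = 2.5; t_3 = 3; a_4 = 2.5; b_4 = 6; c_4 = 3; q_4 = 2; t_4 = 2.5; a_5 = 6; b_5 = 4.5; c_5 = 2; t_5 = 3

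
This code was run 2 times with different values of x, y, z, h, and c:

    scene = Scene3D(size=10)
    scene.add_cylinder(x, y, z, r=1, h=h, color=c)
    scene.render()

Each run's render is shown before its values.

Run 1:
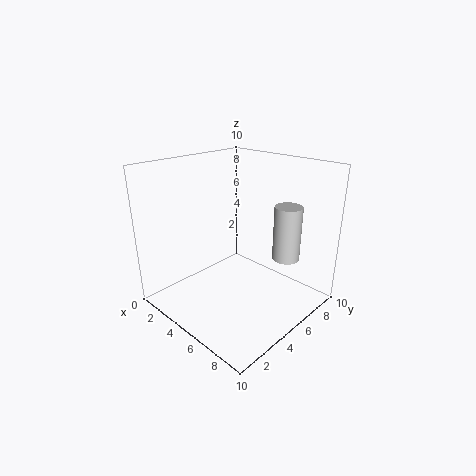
x = 7
y = 8
z = 3
h = 4
c = 'lightgray'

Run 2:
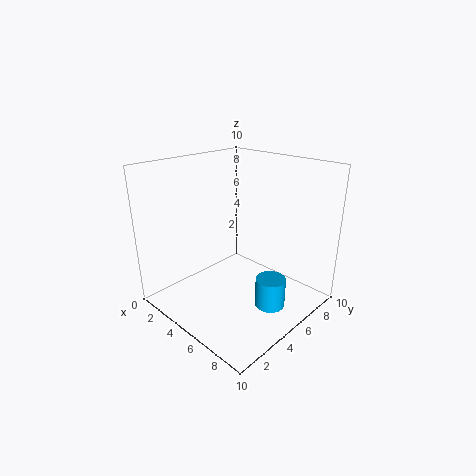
x = 8
y = 5
z = 1
h = 2
c = 'deepskyblue'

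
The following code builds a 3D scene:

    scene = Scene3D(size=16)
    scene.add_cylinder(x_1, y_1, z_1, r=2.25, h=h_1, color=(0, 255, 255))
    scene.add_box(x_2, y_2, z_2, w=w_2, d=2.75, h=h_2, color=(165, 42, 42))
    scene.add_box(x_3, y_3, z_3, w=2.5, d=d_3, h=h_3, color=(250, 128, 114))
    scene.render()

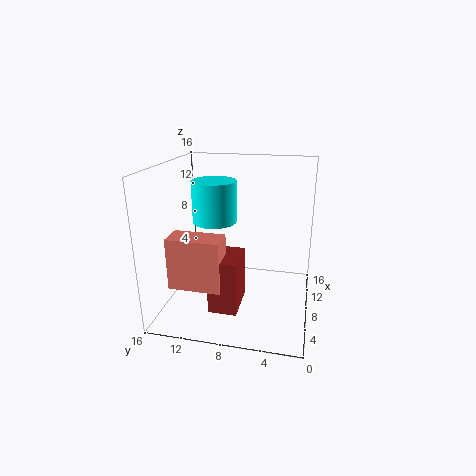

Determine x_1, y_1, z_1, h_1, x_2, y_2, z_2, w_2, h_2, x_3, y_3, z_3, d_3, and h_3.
x_1 = 6
y_1 = 10
z_1 = 10.5
h_1 = 4.25
x_2 = 0.5
y_2 = 6.5
z_2 = 3.25
w_2 = 4
h_2 = 5.25
x_3 = 0.25
y_3 = 8
z_3 = 5.5
d_3 = 5
h_3 = 5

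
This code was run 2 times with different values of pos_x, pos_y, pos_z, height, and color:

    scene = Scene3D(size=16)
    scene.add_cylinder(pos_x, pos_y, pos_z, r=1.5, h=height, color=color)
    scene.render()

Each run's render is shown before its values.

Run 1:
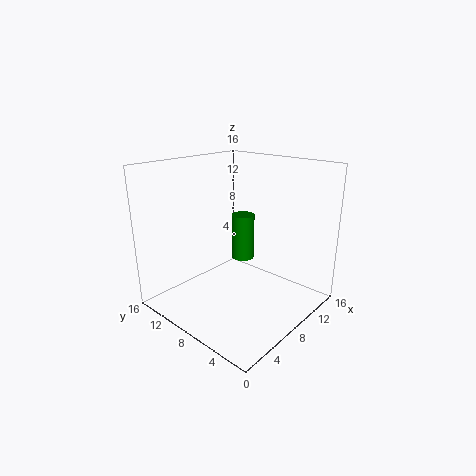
pos_x = 13.5
pos_y = 12
pos_z = 2.5
height = 6
color = 'green'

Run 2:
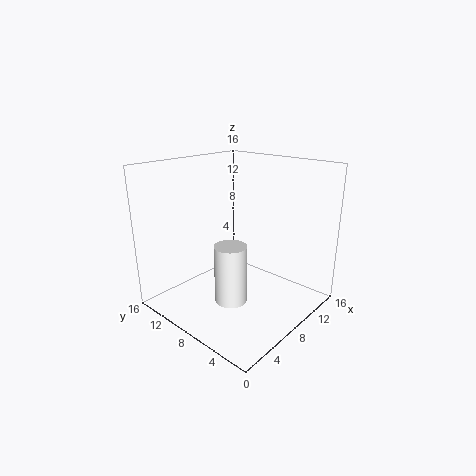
pos_x = 2.5
pos_y = 4
pos_z = 4.5
height = 5.5
color = 'white'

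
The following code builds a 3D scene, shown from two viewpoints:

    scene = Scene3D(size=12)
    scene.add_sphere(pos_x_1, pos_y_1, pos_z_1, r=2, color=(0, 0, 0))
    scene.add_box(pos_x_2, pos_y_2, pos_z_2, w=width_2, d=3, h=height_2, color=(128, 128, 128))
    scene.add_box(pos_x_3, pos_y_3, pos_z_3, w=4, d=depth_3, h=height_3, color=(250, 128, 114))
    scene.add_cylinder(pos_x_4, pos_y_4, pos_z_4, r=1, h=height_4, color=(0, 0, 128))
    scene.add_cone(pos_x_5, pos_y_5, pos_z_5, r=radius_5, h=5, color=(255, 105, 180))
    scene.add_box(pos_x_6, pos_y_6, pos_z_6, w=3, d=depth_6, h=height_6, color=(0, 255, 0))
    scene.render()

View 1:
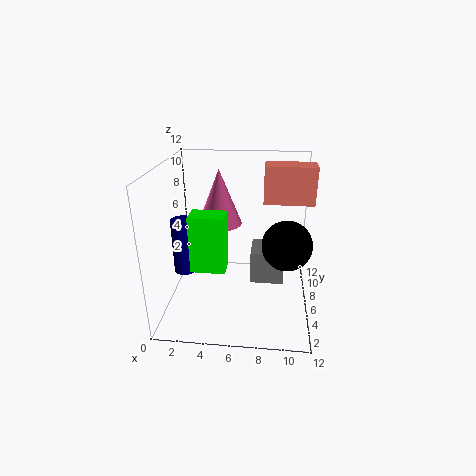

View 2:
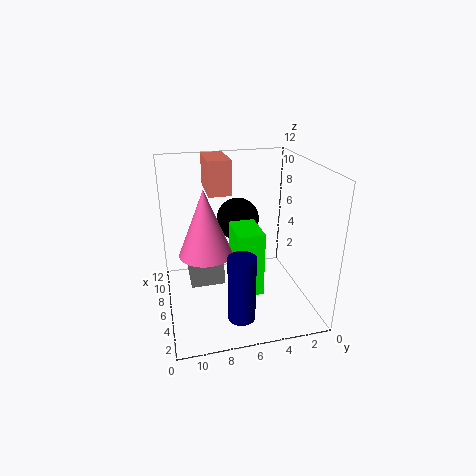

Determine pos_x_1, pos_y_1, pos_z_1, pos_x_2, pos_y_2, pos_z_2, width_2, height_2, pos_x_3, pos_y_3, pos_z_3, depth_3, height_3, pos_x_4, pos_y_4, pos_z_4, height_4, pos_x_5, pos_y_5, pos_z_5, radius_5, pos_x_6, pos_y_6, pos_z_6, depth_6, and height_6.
pos_x_1 = 10; pos_y_1 = 5; pos_z_1 = 6; pos_x_2 = 7; pos_y_2 = 7; pos_z_2 = 1; width_2 = 3; height_2 = 3; pos_x_3 = 8; pos_y_3 = 6; pos_z_3 = 9; depth_3 = 2; height_3 = 3; pos_x_4 = 1; pos_y_4 = 7; pos_z_4 = 2; height_4 = 5; pos_x_5 = 4; pos_y_5 = 9; pos_z_5 = 6; radius_5 = 2; pos_x_6 = 2; pos_y_6 = 5; pos_z_6 = 3; depth_6 = 2; height_6 = 5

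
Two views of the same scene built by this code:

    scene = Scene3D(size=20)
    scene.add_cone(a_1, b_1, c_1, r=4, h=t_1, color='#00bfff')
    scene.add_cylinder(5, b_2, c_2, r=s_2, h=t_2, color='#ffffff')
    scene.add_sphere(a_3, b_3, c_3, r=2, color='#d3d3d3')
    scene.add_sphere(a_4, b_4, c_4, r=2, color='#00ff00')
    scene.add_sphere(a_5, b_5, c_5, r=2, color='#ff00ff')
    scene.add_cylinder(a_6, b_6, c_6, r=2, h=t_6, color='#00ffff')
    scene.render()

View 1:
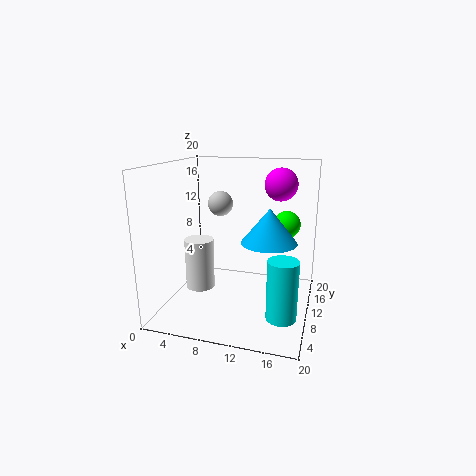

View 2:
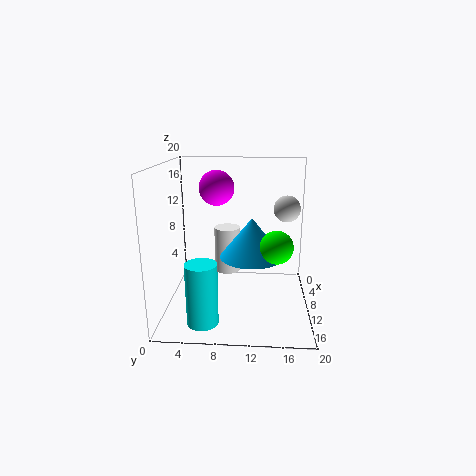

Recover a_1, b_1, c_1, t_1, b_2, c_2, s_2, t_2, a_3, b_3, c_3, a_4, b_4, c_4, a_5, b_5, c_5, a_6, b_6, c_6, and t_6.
a_1 = 14
b_1 = 12
c_1 = 9
t_1 = 5
b_2 = 8
c_2 = 3
s_2 = 2
t_2 = 7
a_3 = 5
b_3 = 17
c_3 = 13
a_4 = 16
b_4 = 15
c_4 = 11
a_5 = 16
b_5 = 8
c_5 = 18
a_6 = 17
b_6 = 6
c_6 = 1
t_6 = 8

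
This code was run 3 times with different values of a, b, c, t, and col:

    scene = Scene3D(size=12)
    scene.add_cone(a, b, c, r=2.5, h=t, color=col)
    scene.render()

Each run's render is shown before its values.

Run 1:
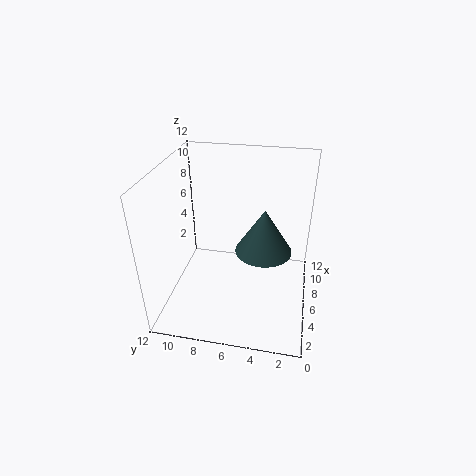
a = 7.5; b = 4; c = 4; t = 4; col = 'darkslategray'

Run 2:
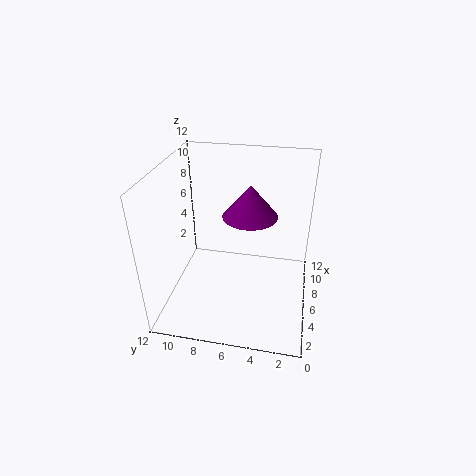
a = 9; b = 5.5; c = 6.5; t = 3; col = 'purple'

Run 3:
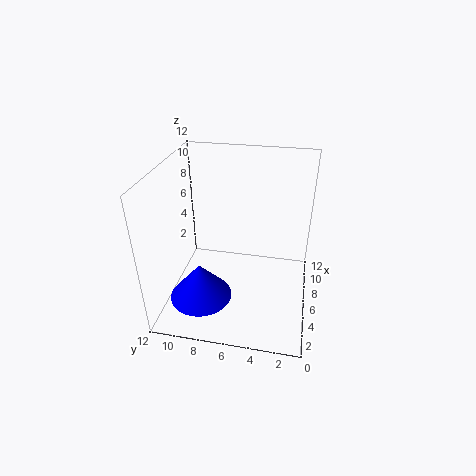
a = 3; b = 8.5; c = 2; t = 3; col = 'blue'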